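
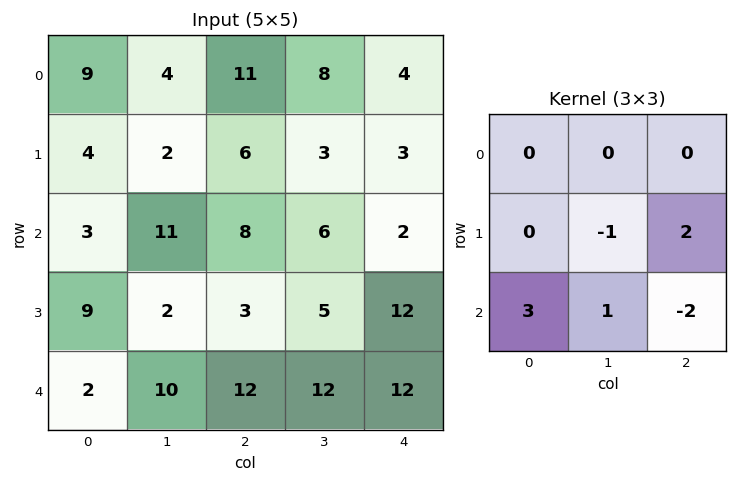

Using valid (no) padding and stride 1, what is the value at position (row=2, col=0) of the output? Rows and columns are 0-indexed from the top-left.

The receptive field on the input at this output position is [3 11 8 / 9 2 3 / 2 10 12]. Elementwise product with the kernel and sum: 2·-1 + 3·2 + 2·3 + 10·1 + 12·-2.

-4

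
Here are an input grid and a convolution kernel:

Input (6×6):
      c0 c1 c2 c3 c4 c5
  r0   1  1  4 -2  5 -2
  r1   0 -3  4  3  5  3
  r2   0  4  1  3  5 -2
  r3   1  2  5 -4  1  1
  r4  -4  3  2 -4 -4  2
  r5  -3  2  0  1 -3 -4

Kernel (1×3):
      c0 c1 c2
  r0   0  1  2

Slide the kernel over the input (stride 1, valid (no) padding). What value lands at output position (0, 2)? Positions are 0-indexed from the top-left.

The receptive field on the input at this output position is [4 -2 5]. Elementwise product with the kernel and sum: -2·1 + 5·2.

8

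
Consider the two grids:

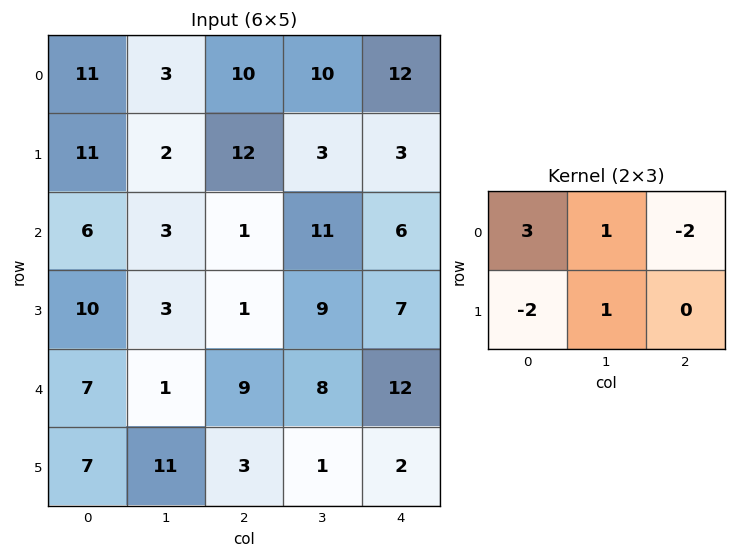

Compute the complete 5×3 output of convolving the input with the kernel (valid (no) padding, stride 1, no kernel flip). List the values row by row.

-4 7 -5
2 7 42
2 -17 9
18 -1 -12
1 -23 6

Output[0,0]: The receptive field on the input at this output position is [11 3 10 / 11 2 12]. Elementwise product with the kernel and sum: 11·3 + 3·1 + 10·-2 + 11·-2 + 2·1.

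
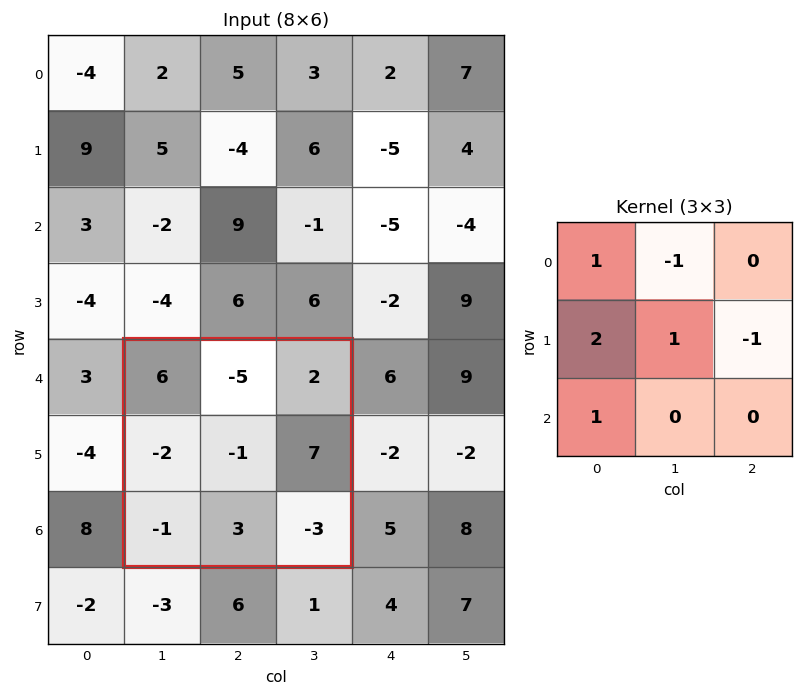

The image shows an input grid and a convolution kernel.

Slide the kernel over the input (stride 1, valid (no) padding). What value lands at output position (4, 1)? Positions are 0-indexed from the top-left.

-2

The receptive field on the input at this output position is [6 -5 2 / -2 -1 7 / -1 3 -3]. Elementwise product with the kernel and sum: 6·1 + -5·-1 + -2·2 + -1·1 + 7·-1 + -1·1.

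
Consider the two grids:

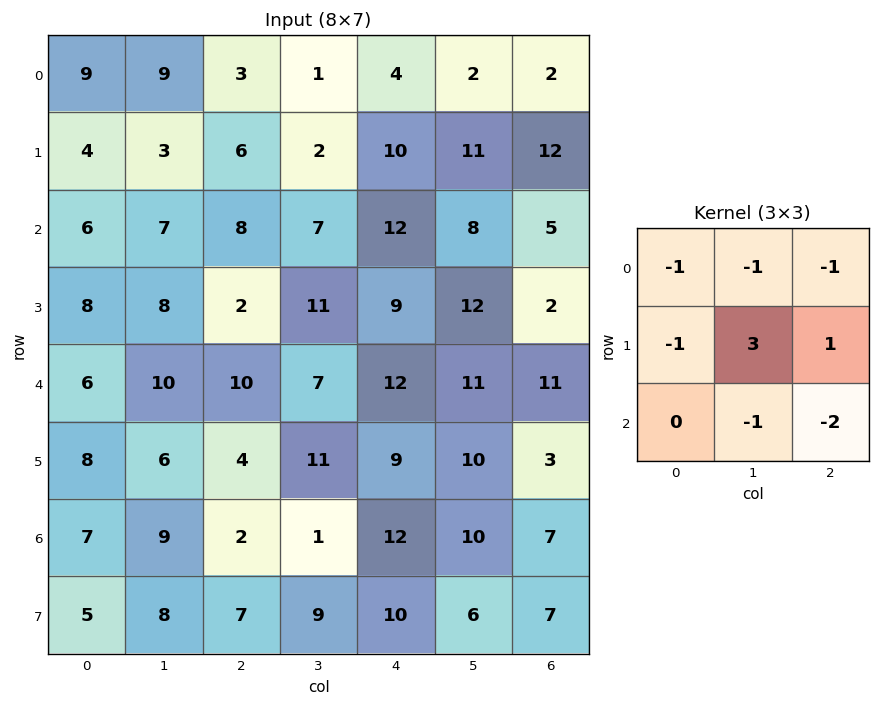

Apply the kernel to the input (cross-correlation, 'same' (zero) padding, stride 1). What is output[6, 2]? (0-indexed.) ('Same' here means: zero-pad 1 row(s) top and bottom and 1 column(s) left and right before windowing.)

The receptive field on the zero-padded input at this output position is [6 4 11 / 9 2 1 / 8 7 9]. Elementwise product with the kernel and sum: 6·-1 + 4·-1 + 11·-1 + 9·-1 + 2·3 + 1·1 + 7·-1 + 9·-2.

-48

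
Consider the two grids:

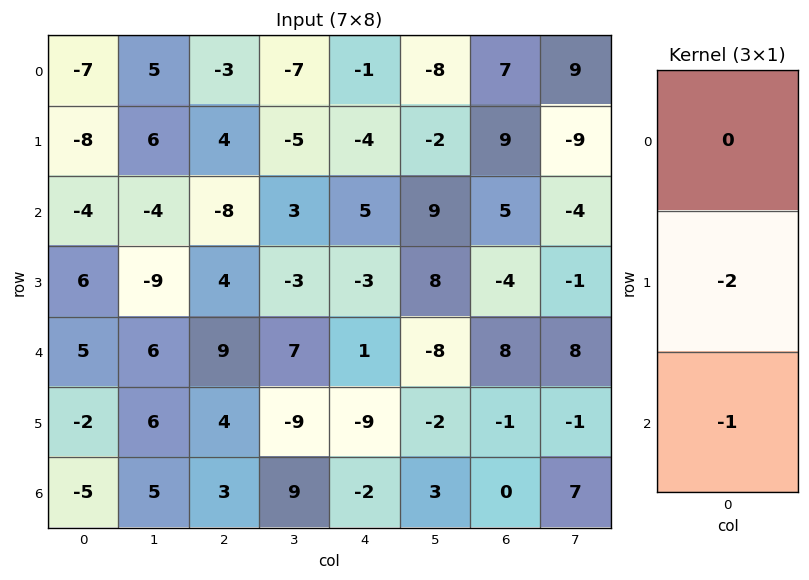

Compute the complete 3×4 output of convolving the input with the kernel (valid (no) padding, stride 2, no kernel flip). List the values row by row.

Output[0,0]: The receptive field on the input at this output position is [-7 / -8 / -4]. Elementwise product with the kernel and sum: -8·-2 + -4·-1.
Output[0,1]: The receptive field on the input at this output position is [-3 / 4 / -8]. Elementwise product with the kernel and sum: 4·-2 + -8·-1.

20 0 3 -23
-17 -17 5 0
9 -11 20 2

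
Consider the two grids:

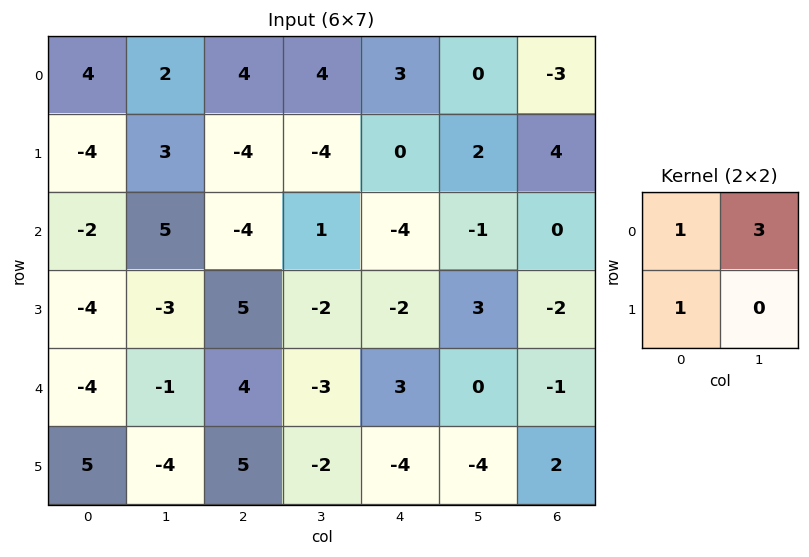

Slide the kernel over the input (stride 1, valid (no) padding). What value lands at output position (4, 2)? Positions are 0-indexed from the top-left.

0

The receptive field on the input at this output position is [4 -3 / 5 -2]. Elementwise product with the kernel and sum: 4·1 + -3·3 + 5·1.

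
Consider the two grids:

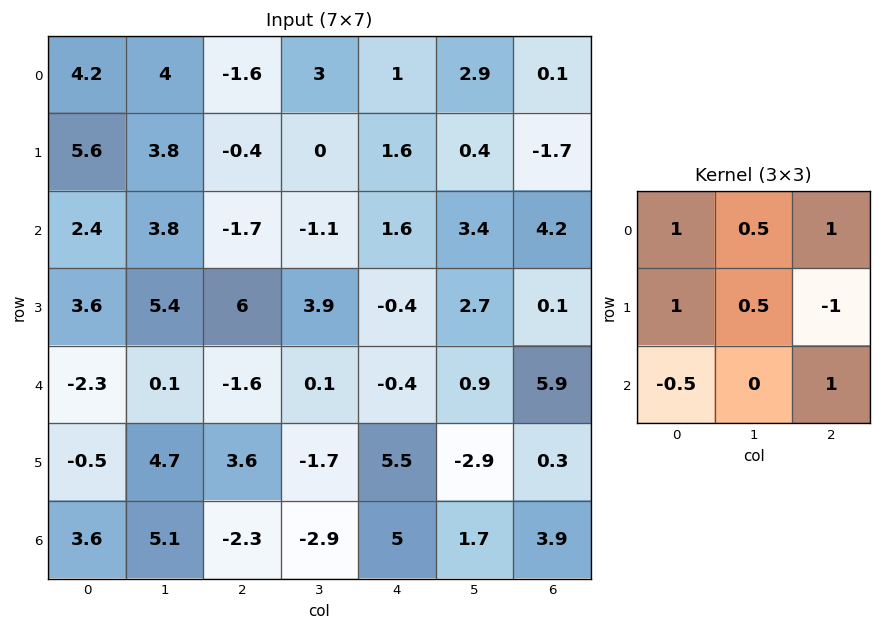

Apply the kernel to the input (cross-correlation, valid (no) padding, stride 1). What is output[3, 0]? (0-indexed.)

The receptive field on the input at this output position is [3.6 5.4 6 / -2.3 0.1 -1.6 / -0.5 4.7 3.6]. Elementwise product with the kernel and sum: 3.6·1 + 5.4·0.5 + 6·1 + -2.3·1 + 0.1·0.5 + -1.6·-1 + -0.5·-0.5 + 3.6·1.

15.5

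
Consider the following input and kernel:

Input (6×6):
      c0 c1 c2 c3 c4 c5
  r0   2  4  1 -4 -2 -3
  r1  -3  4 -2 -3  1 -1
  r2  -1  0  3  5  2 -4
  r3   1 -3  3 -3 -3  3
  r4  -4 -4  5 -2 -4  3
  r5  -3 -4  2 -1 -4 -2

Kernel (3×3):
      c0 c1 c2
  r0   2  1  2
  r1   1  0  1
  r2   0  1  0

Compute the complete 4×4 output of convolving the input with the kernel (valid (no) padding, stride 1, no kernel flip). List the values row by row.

5 5 -2 -18
-7 8 -3 -9
4 12 13 0
2 -13 -3 -6

Output[0,0]: The receptive field on the input at this output position is [2 4 1 / -3 4 -2 / -1 0 3]. Elementwise product with the kernel and sum: 2·2 + 4·1 + 1·2 + -3·1 + -2·1 + 0·1.
Output[0,1]: The receptive field on the input at this output position is [4 1 -4 / 4 -2 -3 / 0 3 5]. Elementwise product with the kernel and sum: 4·2 + 1·1 + -4·2 + 4·1 + -3·1 + 3·1.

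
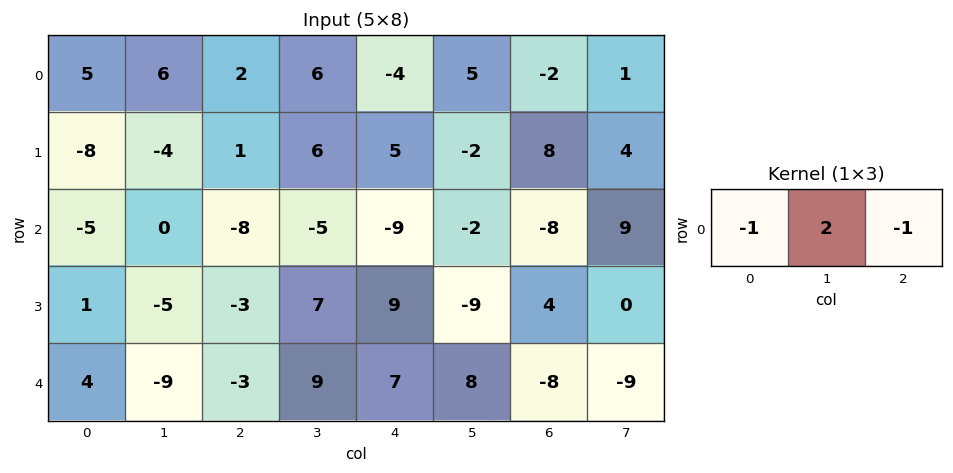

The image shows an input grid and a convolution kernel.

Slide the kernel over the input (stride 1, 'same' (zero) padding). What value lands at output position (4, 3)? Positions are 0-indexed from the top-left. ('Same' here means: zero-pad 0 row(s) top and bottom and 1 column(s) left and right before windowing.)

The receptive field on the zero-padded input at this output position is [-3 9 7]. Elementwise product with the kernel and sum: -3·-1 + 9·2 + 7·-1.

14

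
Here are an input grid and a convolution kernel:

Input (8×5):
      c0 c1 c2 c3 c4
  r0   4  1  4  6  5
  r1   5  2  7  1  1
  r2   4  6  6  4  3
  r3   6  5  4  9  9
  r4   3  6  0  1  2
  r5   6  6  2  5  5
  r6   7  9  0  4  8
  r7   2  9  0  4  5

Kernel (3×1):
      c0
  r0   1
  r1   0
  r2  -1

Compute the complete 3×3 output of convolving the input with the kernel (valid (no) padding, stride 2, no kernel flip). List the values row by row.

Output[0,0]: The receptive field on the input at this output position is [4 / 5 / 4]. Elementwise product with the kernel and sum: 4·1 + 4·-1.
Output[0,1]: The receptive field on the input at this output position is [4 / 7 / 6]. Elementwise product with the kernel and sum: 4·1 + 6·-1.

0 -2 2
1 6 1
-4 0 -6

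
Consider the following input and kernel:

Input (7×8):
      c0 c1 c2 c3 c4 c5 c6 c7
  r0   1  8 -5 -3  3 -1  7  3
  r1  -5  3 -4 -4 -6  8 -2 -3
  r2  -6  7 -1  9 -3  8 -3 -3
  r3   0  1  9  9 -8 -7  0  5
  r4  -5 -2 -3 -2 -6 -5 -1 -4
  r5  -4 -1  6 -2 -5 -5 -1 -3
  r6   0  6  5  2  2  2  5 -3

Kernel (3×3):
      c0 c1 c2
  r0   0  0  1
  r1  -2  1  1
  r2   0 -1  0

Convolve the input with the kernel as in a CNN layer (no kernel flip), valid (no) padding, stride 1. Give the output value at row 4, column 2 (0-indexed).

-27

The receptive field on the input at this output position is [-3 -2 -6 / 6 -2 -5 / 5 2 2]. Elementwise product with the kernel and sum: -6·1 + 6·-2 + -2·1 + -5·1 + 2·-1.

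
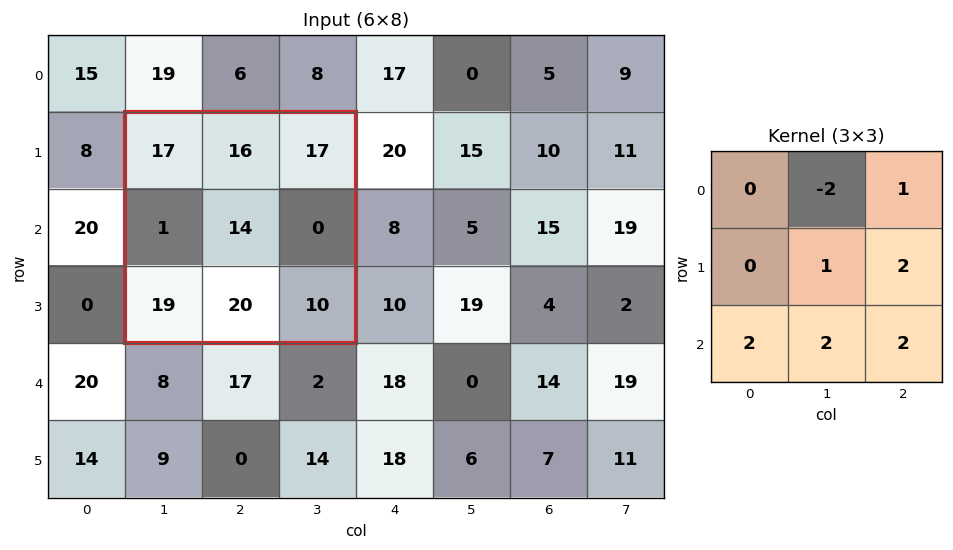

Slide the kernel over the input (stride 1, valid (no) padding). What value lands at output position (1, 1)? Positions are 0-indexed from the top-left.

97

The receptive field on the input at this output position is [17 16 17 / 1 14 0 / 19 20 10]. Elementwise product with the kernel and sum: 16·-2 + 17·1 + 14·1 + 0·2 + 19·2 + 20·2 + 10·2.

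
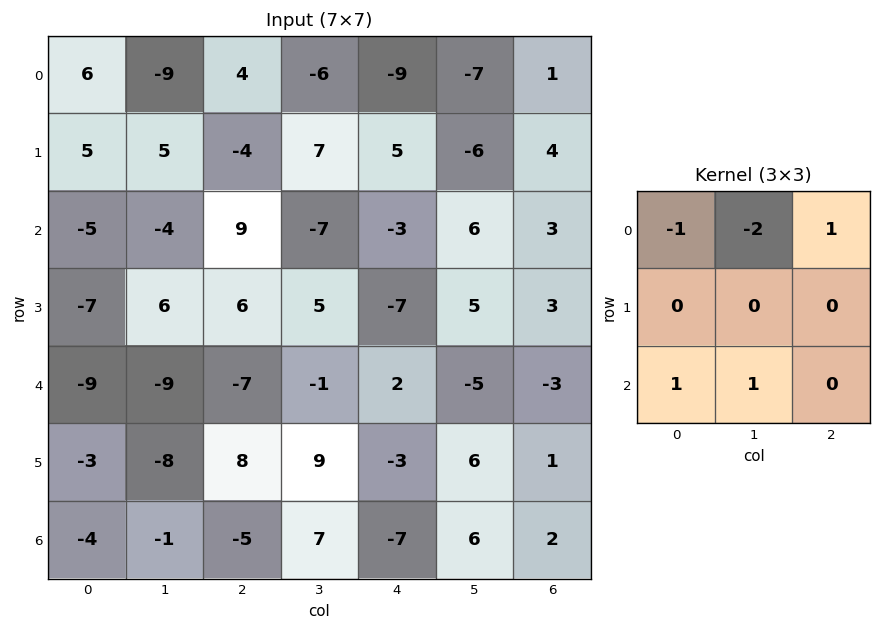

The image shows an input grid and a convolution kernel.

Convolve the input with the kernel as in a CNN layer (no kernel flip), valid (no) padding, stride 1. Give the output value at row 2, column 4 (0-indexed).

-9

The receptive field on the input at this output position is [-3 6 3 / -7 5 3 / 2 -5 -3]. Elementwise product with the kernel and sum: -3·-1 + 6·-2 + 3·1 + 2·1 + -5·1.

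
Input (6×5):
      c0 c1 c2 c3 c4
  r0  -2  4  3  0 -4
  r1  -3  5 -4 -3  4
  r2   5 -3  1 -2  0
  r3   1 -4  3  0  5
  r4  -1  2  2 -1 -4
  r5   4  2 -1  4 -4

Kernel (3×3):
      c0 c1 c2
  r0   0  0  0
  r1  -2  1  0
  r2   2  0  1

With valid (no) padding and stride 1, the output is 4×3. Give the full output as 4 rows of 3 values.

Output[0,0]: The receptive field on the input at this output position is [-2 4 3 / -3 5 -4 / 5 -3 1]. Elementwise product with the kernel and sum: -3·-2 + 5·1 + 5·2 + 1·1.

22 -22 7
-8 -1 7
-6 14 -6
11 6 -11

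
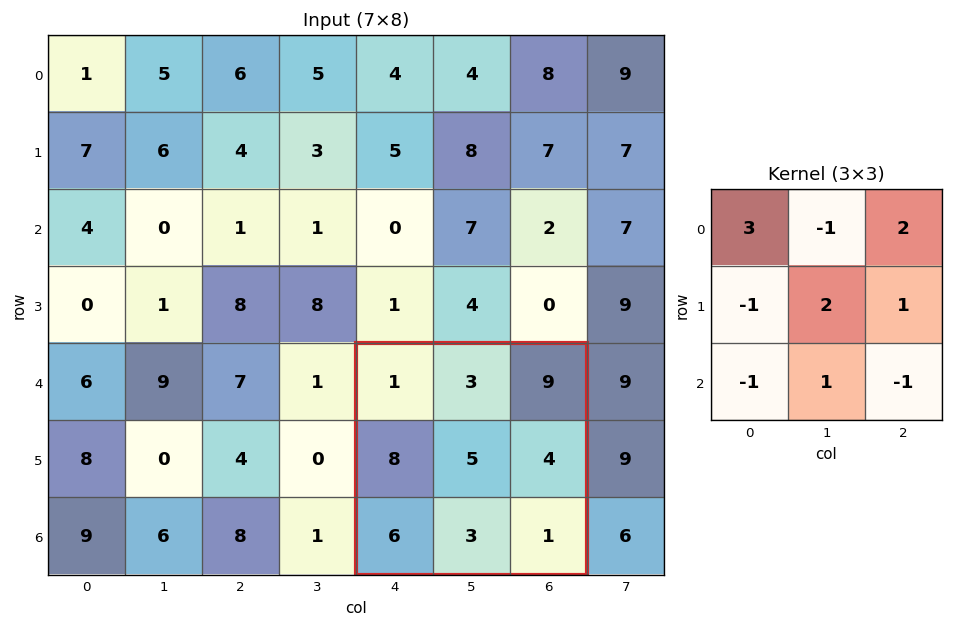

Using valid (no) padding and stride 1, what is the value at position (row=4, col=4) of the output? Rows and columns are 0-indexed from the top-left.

The receptive field on the input at this output position is [1 3 9 / 8 5 4 / 6 3 1]. Elementwise product with the kernel and sum: 1·3 + 3·-1 + 9·2 + 8·-1 + 5·2 + 4·1 + 6·-1 + 3·1 + 1·-1.

20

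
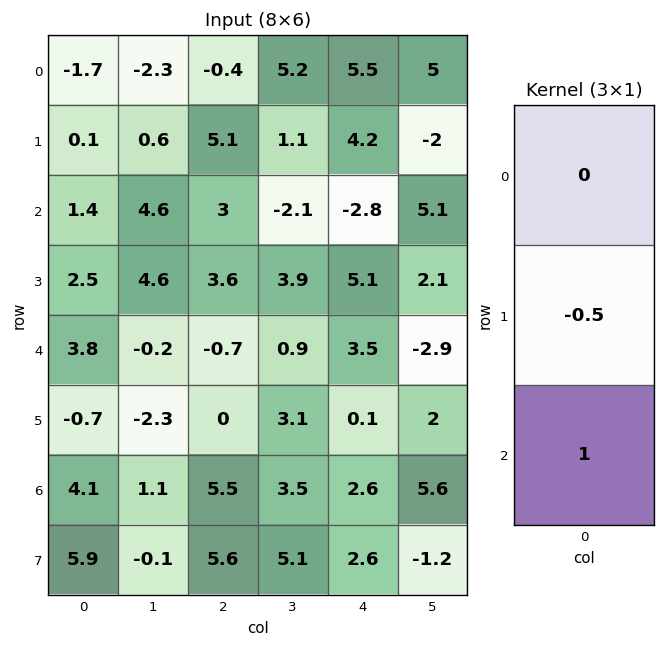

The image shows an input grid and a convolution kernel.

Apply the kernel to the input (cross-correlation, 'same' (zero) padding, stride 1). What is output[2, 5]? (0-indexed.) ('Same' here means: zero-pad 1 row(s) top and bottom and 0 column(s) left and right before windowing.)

-0.45

The receptive field on the zero-padded input at this output position is [-2 / 5.1 / 2.1]. Elementwise product with the kernel and sum: 5.1·-0.5 + 2.1·1.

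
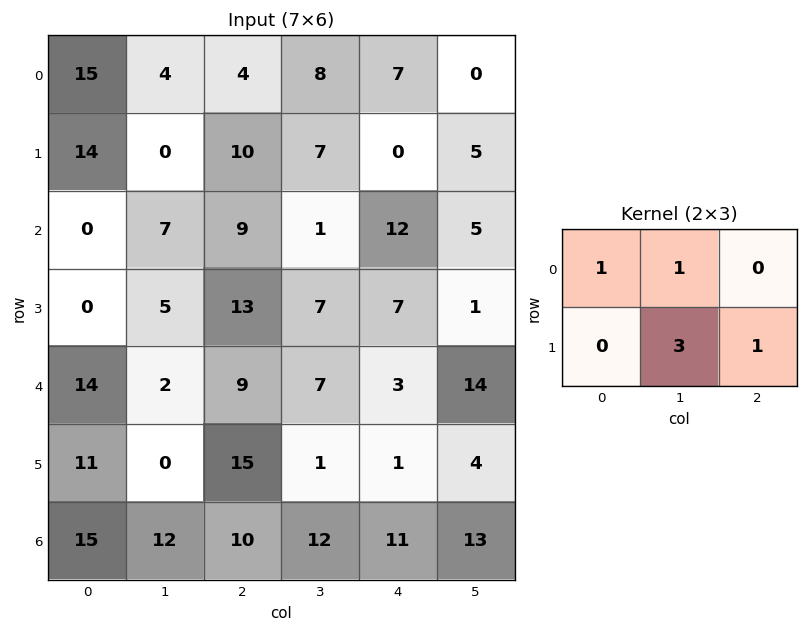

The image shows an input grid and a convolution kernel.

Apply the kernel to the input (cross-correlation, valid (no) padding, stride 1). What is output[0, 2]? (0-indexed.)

The receptive field on the input at this output position is [4 8 7 / 10 7 0]. Elementwise product with the kernel and sum: 4·1 + 8·1 + 7·3 + 0·1.

33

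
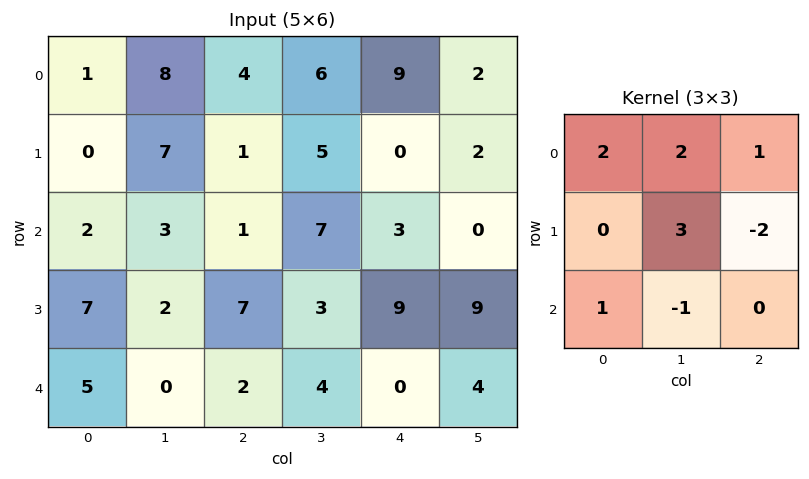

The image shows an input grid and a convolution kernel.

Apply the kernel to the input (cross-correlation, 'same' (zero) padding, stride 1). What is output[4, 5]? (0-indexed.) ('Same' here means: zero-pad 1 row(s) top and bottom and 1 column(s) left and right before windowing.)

The receptive field on the zero-padded input at this output position is [9 9 0 / 0 4 0 / 0 0 0]. Elementwise product with the kernel and sum: 9·2 + 9·2 + 0·1 + 4·3 + 0·-2 + 0·1 + 0·-1.

48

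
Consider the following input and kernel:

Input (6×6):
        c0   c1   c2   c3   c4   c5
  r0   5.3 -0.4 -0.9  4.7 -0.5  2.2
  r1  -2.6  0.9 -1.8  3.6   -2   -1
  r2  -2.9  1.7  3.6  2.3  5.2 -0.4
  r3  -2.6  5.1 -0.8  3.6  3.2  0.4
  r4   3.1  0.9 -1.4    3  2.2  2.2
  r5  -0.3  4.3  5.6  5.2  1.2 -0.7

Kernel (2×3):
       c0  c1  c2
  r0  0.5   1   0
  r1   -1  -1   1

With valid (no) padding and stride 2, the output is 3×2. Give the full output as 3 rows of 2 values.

Output[0,0]: The receptive field on the input at this output position is [5.3 -0.4 -0.9 / -2.6 0.9 -1.8]. Elementwise product with the kernel and sum: 5.3·0.5 + -0.4·1 + -2.6·-1 + 0.9·-1 + -1.8·1.

2.15 0.45
-3.05 4.5
4.05 -7.3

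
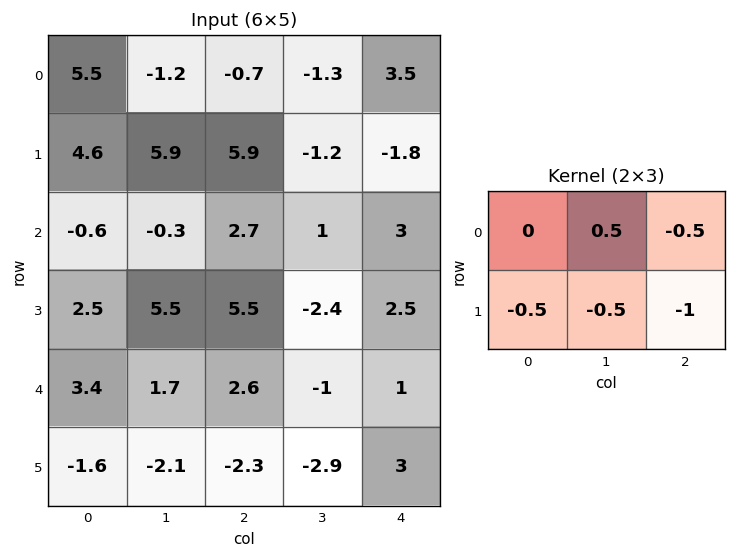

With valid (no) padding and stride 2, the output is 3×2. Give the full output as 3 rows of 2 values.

Output[0,0]: The receptive field on the input at this output position is [5.5 -1.2 -0.7 / 4.6 5.9 5.9]. Elementwise product with the kernel and sum: -1.2·0.5 + -0.7·-0.5 + 4.6·-0.5 + 5.9·-0.5 + 5.9·-1.

-11.4 -2.95
-11 -5.05
3.7 -1.4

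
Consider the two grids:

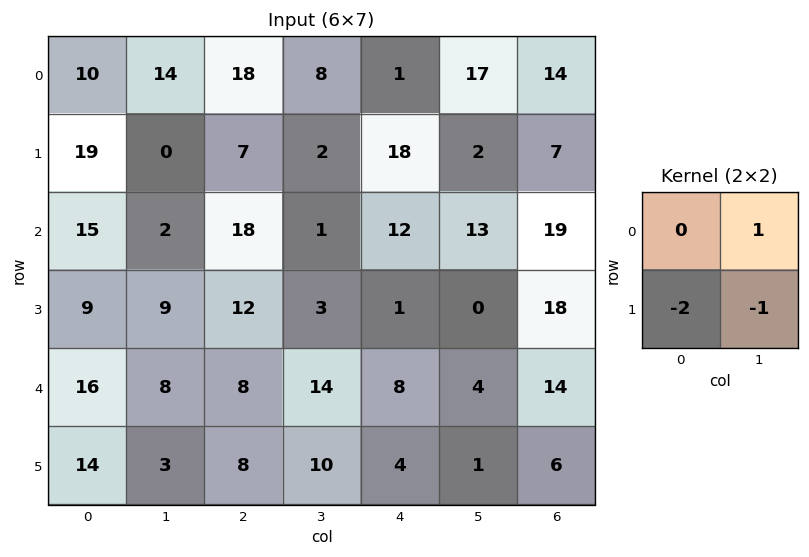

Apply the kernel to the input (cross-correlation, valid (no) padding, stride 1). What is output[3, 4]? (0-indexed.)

The receptive field on the input at this output position is [1 0 / 8 4]. Elementwise product with the kernel and sum: 0·1 + 8·-2 + 4·-1.

-20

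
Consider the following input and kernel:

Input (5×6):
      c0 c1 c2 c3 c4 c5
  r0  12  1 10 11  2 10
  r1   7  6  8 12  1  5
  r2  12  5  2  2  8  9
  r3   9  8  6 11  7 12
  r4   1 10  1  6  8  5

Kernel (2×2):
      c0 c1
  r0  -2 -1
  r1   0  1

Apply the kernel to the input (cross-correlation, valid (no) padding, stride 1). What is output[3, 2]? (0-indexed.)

The receptive field on the input at this output position is [6 11 / 1 6]. Elementwise product with the kernel and sum: 6·-2 + 11·-1 + 6·1.

-17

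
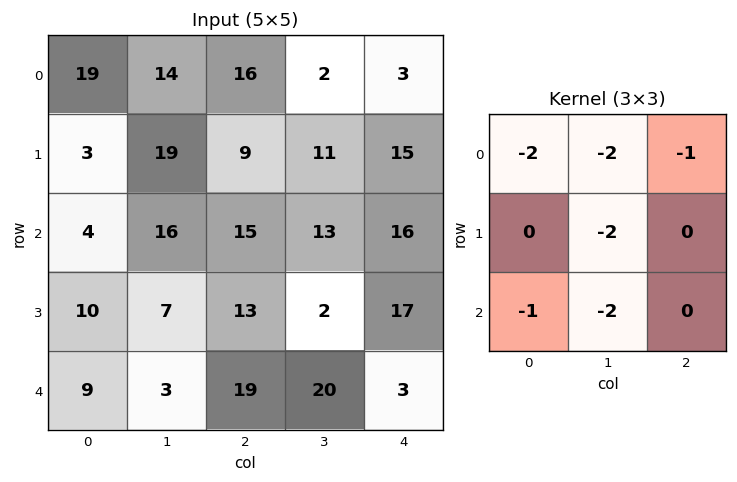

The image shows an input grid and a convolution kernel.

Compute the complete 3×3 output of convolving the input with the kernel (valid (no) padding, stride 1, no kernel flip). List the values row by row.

-156 -126 -102
-109 -130 -98
-84 -142 -135

Output[0,0]: The receptive field on the input at this output position is [19 14 16 / 3 19 9 / 4 16 15]. Elementwise product with the kernel and sum: 19·-2 + 14·-2 + 16·-1 + 19·-2 + 4·-1 + 16·-2.
Output[0,1]: The receptive field on the input at this output position is [14 16 2 / 19 9 11 / 16 15 13]. Elementwise product with the kernel and sum: 14·-2 + 16·-2 + 2·-1 + 9·-2 + 16·-1 + 15·-2.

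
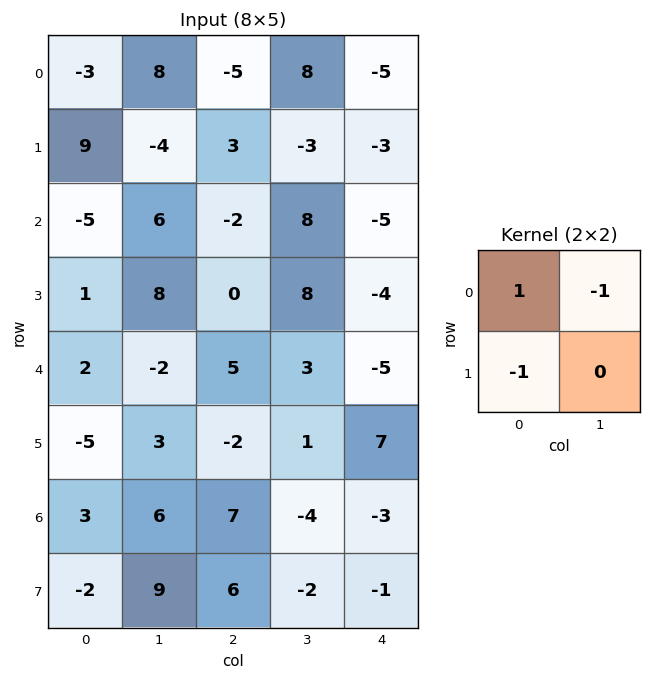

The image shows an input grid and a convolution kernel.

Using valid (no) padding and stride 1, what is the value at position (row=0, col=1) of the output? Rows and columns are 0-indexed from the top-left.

The receptive field on the input at this output position is [8 -5 / -4 3]. Elementwise product with the kernel and sum: 8·1 + -5·-1 + -4·-1.

17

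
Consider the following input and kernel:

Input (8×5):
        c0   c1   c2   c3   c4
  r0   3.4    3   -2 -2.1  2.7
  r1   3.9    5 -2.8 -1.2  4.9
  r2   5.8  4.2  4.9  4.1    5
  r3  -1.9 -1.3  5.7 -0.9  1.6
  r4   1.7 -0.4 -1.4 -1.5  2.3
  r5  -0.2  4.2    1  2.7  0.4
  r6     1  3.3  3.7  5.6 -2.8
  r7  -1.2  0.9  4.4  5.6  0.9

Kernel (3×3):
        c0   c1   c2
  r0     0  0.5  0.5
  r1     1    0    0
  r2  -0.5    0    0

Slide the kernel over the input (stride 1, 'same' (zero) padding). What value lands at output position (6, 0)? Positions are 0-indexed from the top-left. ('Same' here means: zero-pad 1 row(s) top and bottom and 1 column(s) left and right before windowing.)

The receptive field on the zero-padded input at this output position is [0 -0.2 4.2 / 0 1 3.3 / 0 -1.2 0.9]. Elementwise product with the kernel and sum: -0.2·0.5 + 4.2·0.5 + 0·1 + 0·-0.5.

2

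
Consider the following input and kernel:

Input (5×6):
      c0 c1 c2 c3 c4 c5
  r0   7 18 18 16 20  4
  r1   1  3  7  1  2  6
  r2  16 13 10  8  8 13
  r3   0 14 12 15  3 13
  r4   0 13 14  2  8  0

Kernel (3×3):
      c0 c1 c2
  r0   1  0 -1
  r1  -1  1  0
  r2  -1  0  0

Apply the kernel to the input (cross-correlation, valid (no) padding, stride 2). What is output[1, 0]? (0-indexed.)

The receptive field on the input at this output position is [16 13 10 / 0 14 12 / 0 13 14]. Elementwise product with the kernel and sum: 16·1 + 10·-1 + 0·-1 + 14·1 + 0·-1.

20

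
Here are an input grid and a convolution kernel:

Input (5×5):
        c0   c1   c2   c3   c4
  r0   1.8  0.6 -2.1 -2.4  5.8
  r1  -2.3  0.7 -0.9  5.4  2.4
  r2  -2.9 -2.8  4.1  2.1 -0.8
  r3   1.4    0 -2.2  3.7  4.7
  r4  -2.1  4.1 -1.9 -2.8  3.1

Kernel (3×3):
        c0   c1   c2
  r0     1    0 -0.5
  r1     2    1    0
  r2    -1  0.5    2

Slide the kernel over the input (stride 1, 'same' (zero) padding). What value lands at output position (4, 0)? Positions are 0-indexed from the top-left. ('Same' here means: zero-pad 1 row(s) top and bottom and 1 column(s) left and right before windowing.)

-2.1

The receptive field on the zero-padded input at this output position is [0 1.4 0 / 0 -2.1 4.1 / 0 0 0]. Elementwise product with the kernel and sum: 0·1 + 0·-0.5 + 0·2 + -2.1·1 + 0·-1 + 0·0.5 + 0·2.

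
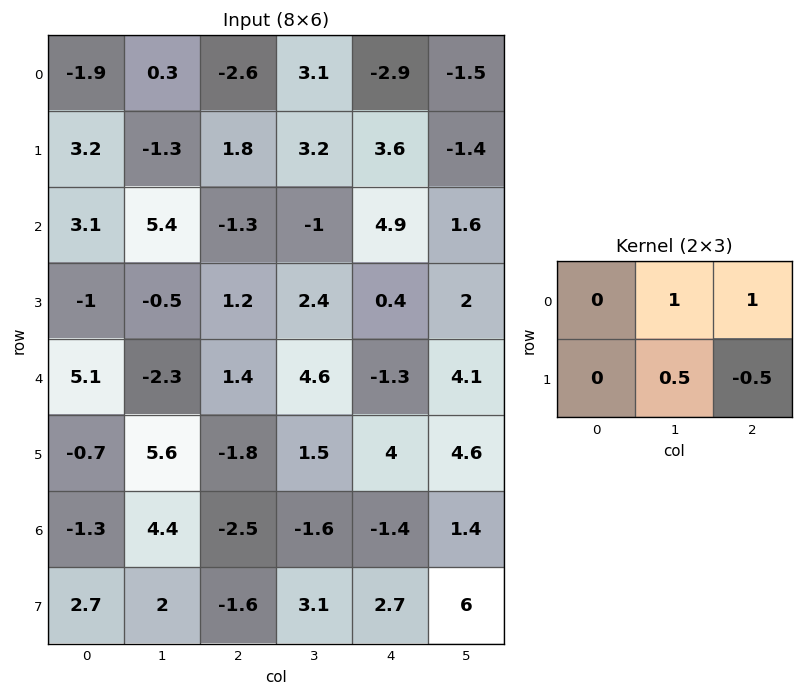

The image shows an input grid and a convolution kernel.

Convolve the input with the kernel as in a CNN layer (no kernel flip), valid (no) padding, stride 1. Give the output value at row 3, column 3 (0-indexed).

-0.3

The receptive field on the input at this output position is [2.4 0.4 2 / 4.6 -1.3 4.1]. Elementwise product with the kernel and sum: 0.4·1 + 2·1 + -1.3·0.5 + 4.1·-0.5.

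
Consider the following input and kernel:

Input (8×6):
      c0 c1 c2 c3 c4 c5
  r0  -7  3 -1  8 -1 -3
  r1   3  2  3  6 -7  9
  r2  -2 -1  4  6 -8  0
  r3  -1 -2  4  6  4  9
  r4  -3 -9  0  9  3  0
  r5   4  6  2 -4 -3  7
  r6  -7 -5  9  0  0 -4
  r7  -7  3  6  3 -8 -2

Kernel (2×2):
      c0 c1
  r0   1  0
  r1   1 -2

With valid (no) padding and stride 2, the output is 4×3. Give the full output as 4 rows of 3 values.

-8 -10 -26
1 -4 -22
-11 10 -14
-20 9 -4

Output[0,0]: The receptive field on the input at this output position is [-7 3 / 3 2]. Elementwise product with the kernel and sum: -7·1 + 3·1 + 2·-2.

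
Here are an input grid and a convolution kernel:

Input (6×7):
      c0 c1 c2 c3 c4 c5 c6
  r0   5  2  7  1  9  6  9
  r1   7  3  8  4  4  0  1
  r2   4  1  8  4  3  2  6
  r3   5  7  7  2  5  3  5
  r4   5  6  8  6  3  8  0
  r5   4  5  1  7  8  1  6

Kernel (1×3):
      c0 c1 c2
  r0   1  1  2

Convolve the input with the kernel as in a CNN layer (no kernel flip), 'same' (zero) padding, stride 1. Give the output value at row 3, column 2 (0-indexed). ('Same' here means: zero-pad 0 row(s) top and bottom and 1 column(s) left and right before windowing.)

18

The receptive field on the zero-padded input at this output position is [7 7 2]. Elementwise product with the kernel and sum: 7·1 + 7·1 + 2·2.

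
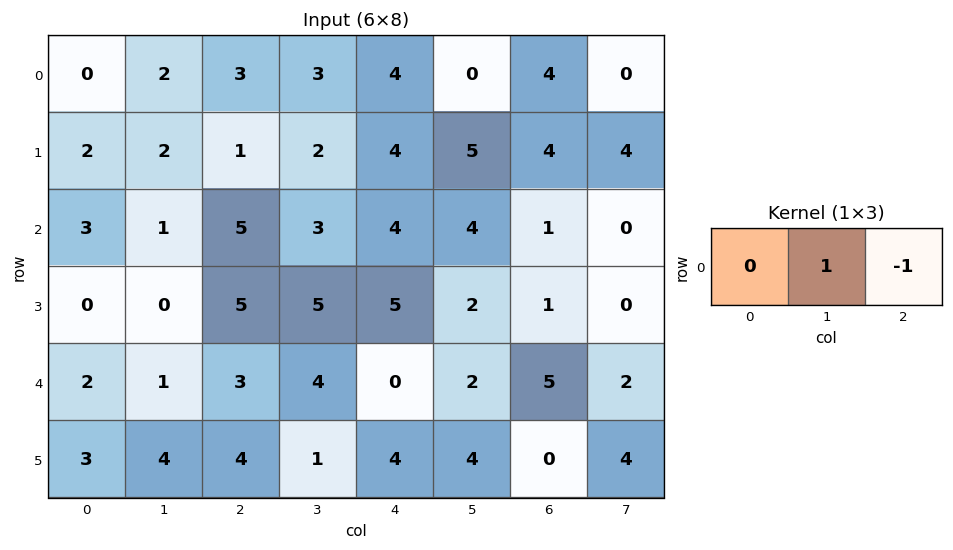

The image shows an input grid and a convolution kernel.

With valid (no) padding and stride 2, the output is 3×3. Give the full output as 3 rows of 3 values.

-1 -1 -4
-4 -1 3
-2 4 -3

Output[0,0]: The receptive field on the input at this output position is [0 2 3]. Elementwise product with the kernel and sum: 2·1 + 3·-1.
Output[0,1]: The receptive field on the input at this output position is [3 3 4]. Elementwise product with the kernel and sum: 3·1 + 4·-1.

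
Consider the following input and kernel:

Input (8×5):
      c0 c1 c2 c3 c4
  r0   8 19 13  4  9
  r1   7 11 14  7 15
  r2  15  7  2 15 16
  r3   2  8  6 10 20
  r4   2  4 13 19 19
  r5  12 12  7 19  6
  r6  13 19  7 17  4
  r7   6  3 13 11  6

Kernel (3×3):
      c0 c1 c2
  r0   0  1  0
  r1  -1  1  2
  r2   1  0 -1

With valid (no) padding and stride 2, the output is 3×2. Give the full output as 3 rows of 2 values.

64 13
14 53
24 46

Output[0,0]: The receptive field on the input at this output position is [8 19 13 / 7 11 14 / 15 7 2]. Elementwise product with the kernel and sum: 19·1 + 7·-1 + 11·1 + 14·2 + 15·1 + 2·-1.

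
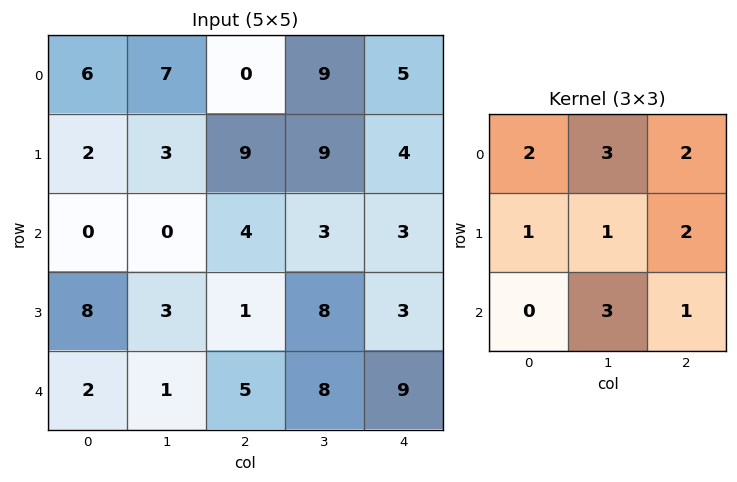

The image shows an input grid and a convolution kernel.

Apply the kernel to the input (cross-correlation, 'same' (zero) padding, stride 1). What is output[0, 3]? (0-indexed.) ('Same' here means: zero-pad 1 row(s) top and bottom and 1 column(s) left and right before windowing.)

The receptive field on the zero-padded input at this output position is [0 0 0 / 0 9 5 / 9 9 4]. Elementwise product with the kernel and sum: 0·2 + 0·3 + 0·2 + 0·1 + 9·1 + 5·2 + 9·3 + 4·1.

50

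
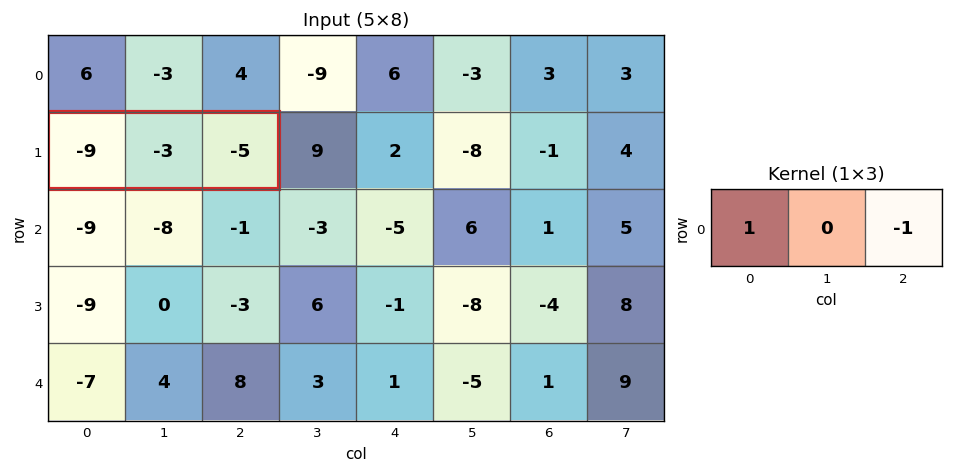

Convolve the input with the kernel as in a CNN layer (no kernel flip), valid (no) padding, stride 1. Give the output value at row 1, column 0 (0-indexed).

The receptive field on the input at this output position is [-9 -3 -5]. Elementwise product with the kernel and sum: -9·1 + -5·-1.

-4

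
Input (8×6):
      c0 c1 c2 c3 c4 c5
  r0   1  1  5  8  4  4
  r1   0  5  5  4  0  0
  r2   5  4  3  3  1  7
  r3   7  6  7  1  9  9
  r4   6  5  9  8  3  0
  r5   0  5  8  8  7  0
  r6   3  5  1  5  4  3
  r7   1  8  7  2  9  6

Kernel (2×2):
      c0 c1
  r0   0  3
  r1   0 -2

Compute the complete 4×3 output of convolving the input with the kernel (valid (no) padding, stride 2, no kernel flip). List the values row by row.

Output[0,0]: The receptive field on the input at this output position is [1 1 / 0 5]. Elementwise product with the kernel and sum: 1·3 + 5·-2.

-7 16 12
0 7 3
5 8 0
-1 11 -3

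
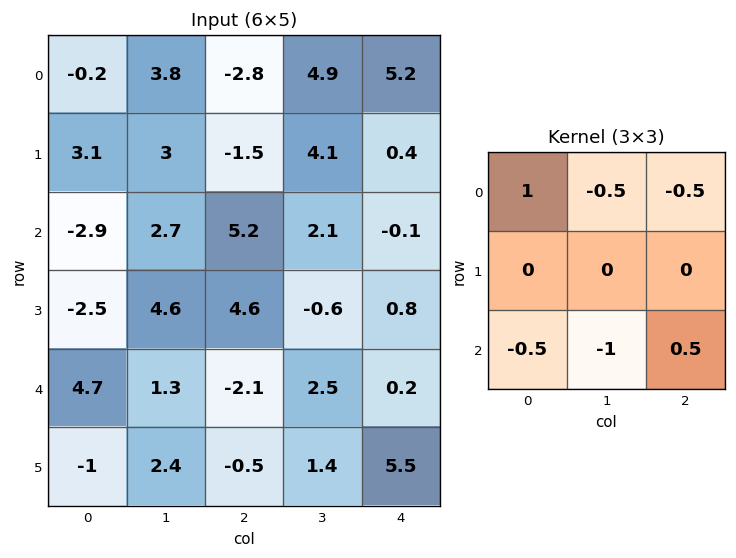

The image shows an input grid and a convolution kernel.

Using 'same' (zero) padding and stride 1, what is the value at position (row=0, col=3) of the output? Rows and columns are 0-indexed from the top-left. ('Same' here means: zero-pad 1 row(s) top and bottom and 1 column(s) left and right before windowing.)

-3.15

The receptive field on the zero-padded input at this output position is [0 0 0 / -2.8 4.9 5.2 / -1.5 4.1 0.4]. Elementwise product with the kernel and sum: 0·1 + 0·-0.5 + 0·-0.5 + -1.5·-0.5 + 4.1·-1 + 0.4·0.5.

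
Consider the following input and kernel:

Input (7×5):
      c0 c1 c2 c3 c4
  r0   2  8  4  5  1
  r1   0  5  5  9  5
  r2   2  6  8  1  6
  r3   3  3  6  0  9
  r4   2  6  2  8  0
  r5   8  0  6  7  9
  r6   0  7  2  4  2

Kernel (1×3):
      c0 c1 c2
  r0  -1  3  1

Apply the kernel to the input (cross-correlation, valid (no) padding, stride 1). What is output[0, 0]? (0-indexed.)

The receptive field on the input at this output position is [2 8 4]. Elementwise product with the kernel and sum: 2·-1 + 8·3 + 4·1.

26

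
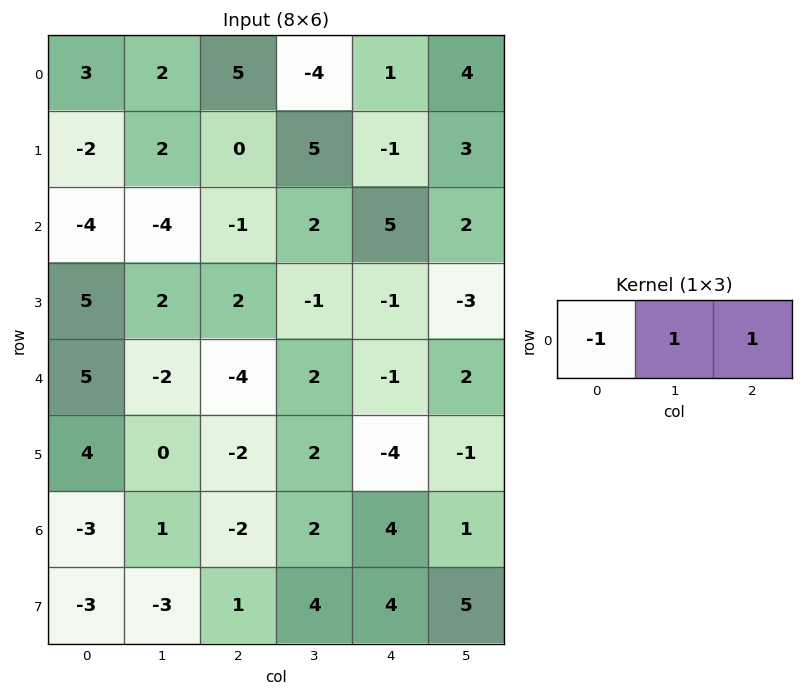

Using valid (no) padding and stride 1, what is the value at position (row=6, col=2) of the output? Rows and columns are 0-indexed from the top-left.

8

The receptive field on the input at this output position is [-2 2 4]. Elementwise product with the kernel and sum: -2·-1 + 2·1 + 4·1.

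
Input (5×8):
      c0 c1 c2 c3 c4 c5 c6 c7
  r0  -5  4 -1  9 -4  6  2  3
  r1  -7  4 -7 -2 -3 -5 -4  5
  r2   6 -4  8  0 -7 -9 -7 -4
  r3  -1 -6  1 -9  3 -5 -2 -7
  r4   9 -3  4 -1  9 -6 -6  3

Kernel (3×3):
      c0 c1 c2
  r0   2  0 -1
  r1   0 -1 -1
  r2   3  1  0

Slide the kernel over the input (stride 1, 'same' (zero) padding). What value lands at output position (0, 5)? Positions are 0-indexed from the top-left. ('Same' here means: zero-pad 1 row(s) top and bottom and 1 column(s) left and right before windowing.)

The receptive field on the zero-padded input at this output position is [0 0 0 / -4 6 2 / -3 -5 -4]. Elementwise product with the kernel and sum: 0·2 + 0·-1 + 6·-1 + 2·-1 + -3·3 + -5·1.

-22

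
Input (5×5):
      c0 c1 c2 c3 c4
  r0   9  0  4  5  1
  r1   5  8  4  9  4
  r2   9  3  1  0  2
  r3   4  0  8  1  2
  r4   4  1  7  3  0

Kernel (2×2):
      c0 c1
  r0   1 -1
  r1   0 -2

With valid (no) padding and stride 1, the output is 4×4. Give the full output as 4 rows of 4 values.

Output[0,0]: The receptive field on the input at this output position is [9 0 / 5 8]. Elementwise product with the kernel and sum: 9·1 + 0·-1 + 8·-2.
Output[0,1]: The receptive field on the input at this output position is [0 4 / 8 4]. Elementwise product with the kernel and sum: 0·1 + 4·-1 + 4·-2.

-7 -12 -19 -4
-9 2 -5 1
6 -14 -1 -6
2 -22 1 -1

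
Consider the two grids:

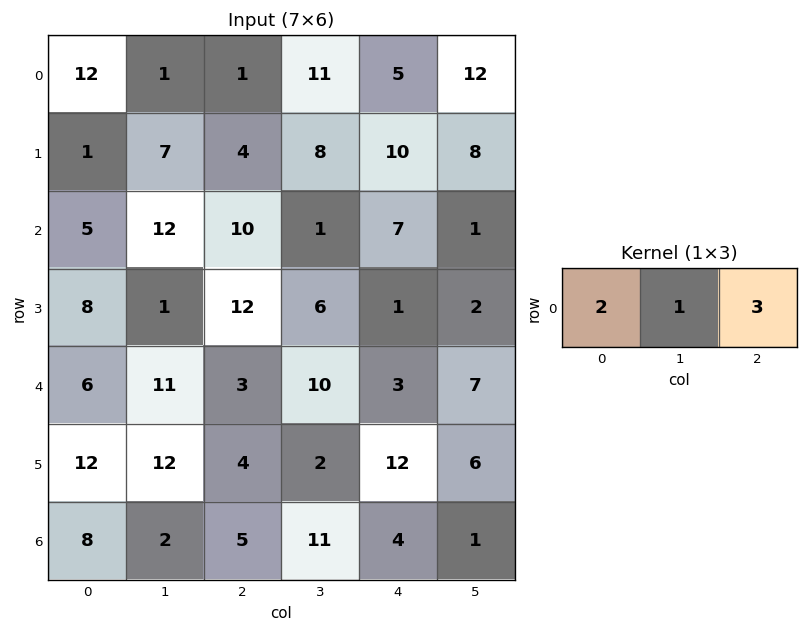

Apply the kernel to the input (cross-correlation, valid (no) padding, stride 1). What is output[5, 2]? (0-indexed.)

The receptive field on the input at this output position is [4 2 12]. Elementwise product with the kernel and sum: 4·2 + 2·1 + 12·3.

46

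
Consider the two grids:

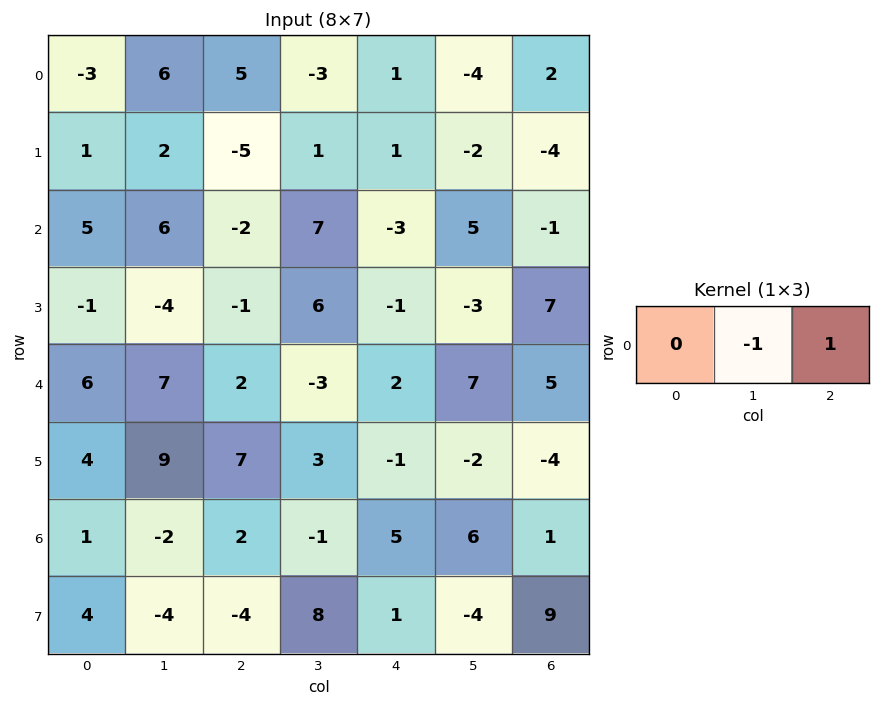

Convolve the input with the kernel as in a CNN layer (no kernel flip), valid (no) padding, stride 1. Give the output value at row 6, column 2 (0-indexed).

The receptive field on the input at this output position is [2 -1 5]. Elementwise product with the kernel and sum: -1·-1 + 5·1.

6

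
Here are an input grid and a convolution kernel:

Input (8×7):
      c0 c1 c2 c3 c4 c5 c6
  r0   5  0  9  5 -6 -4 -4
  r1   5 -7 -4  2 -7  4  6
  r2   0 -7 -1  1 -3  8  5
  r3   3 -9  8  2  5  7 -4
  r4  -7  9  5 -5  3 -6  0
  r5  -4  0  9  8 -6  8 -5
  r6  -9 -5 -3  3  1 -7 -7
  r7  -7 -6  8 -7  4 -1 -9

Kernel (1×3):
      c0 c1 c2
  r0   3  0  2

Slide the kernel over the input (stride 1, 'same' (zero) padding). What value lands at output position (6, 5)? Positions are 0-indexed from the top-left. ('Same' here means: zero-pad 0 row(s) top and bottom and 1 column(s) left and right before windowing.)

The receptive field on the zero-padded input at this output position is [1 -7 -7]. Elementwise product with the kernel and sum: 1·3 + -7·2.

-11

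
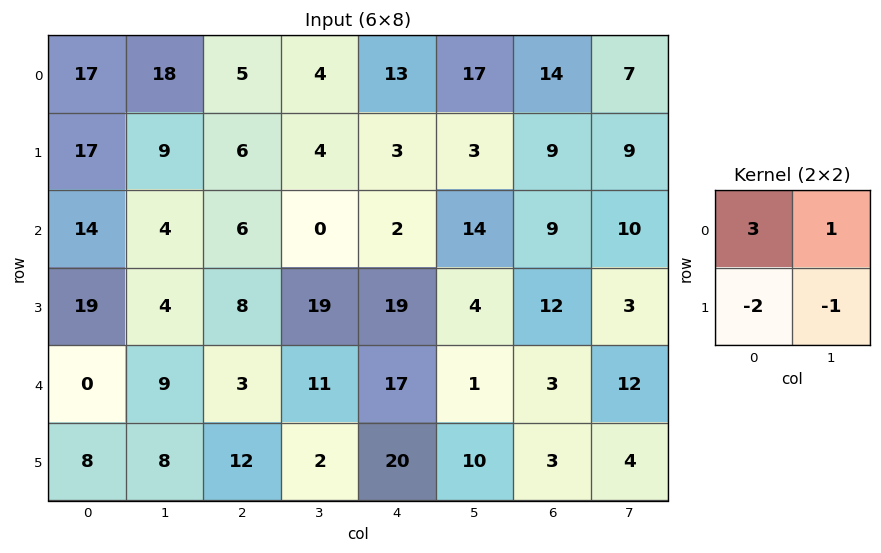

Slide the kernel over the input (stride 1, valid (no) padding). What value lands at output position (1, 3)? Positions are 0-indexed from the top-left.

The receptive field on the input at this output position is [4 3 / 0 2]. Elementwise product with the kernel and sum: 4·3 + 3·1 + 0·-2 + 2·-1.

13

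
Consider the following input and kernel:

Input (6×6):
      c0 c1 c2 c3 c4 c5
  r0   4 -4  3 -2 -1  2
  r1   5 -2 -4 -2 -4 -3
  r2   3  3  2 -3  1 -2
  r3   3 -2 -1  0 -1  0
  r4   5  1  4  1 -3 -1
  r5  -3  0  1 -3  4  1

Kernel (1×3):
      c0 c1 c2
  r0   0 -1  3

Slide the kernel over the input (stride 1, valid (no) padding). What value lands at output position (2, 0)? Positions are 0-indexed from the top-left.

The receptive field on the input at this output position is [3 3 2]. Elementwise product with the kernel and sum: 3·-1 + 2·3.

3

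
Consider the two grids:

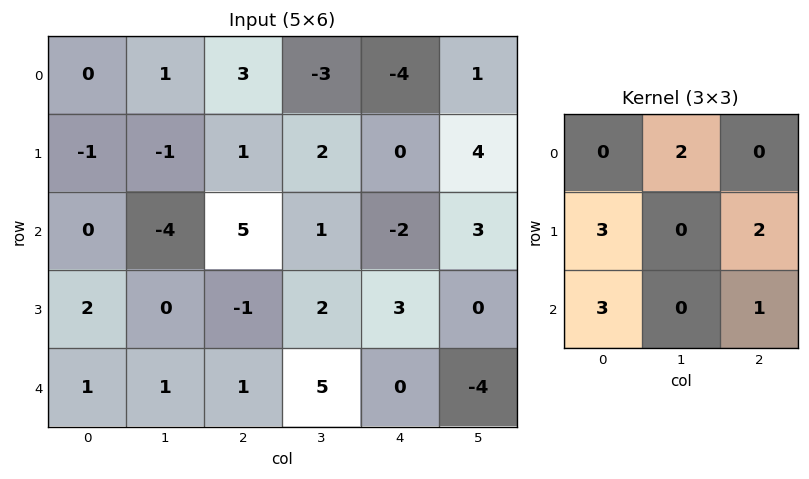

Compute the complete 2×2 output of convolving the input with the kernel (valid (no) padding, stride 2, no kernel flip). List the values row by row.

6 10
0 8

Output[0,0]: The receptive field on the input at this output position is [0 1 3 / -1 -1 1 / 0 -4 5]. Elementwise product with the kernel and sum: 1·2 + -1·3 + 1·2 + 0·3 + 5·1.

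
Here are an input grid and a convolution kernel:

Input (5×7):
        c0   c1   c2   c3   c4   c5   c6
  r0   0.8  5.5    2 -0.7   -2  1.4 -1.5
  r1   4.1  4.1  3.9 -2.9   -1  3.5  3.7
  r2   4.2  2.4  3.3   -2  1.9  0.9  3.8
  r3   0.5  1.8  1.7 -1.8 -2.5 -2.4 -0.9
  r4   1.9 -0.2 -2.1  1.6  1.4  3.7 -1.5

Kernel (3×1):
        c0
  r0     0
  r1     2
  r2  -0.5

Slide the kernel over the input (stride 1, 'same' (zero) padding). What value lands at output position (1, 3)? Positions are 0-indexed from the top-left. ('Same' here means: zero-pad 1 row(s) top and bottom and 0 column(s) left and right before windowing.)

-4.8

The receptive field on the zero-padded input at this output position is [-0.7 / -2.9 / -2]. Elementwise product with the kernel and sum: -2.9·2 + -2·-0.5.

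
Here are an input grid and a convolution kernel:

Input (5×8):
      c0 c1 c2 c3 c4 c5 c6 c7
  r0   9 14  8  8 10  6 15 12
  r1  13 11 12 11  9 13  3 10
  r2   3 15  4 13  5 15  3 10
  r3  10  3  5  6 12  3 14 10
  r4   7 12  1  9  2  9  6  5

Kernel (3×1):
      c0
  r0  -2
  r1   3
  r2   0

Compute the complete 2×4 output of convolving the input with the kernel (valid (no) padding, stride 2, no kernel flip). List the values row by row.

Output[0,0]: The receptive field on the input at this output position is [9 / 13 / 3]. Elementwise product with the kernel and sum: 9·-2 + 13·3.

21 20 7 -21
24 7 26 36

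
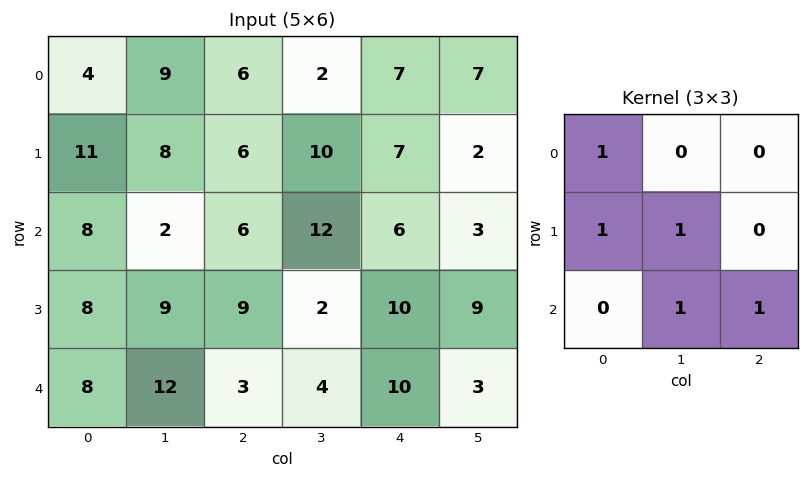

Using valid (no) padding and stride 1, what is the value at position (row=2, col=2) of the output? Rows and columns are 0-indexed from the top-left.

The receptive field on the input at this output position is [6 12 6 / 9 2 10 / 3 4 10]. Elementwise product with the kernel and sum: 6·1 + 9·1 + 2·1 + 4·1 + 10·1.

31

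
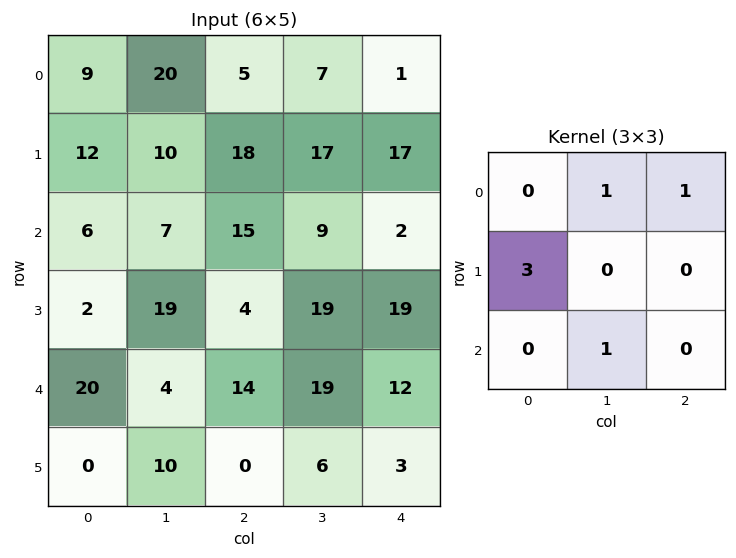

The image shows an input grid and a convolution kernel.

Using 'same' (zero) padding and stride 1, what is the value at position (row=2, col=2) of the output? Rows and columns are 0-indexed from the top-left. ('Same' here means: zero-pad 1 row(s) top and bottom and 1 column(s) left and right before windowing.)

60

The receptive field on the zero-padded input at this output position is [10 18 17 / 7 15 9 / 19 4 19]. Elementwise product with the kernel and sum: 18·1 + 17·1 + 7·3 + 4·1.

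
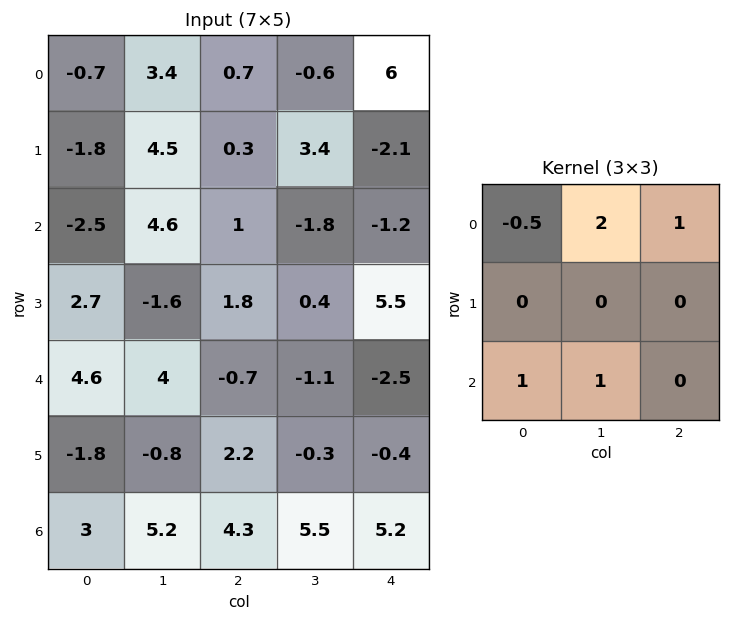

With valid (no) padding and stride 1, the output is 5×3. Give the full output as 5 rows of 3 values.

Output[0,0]: The receptive field on the input at this output position is [-0.7 3.4 0.7 / -1.8 4.5 0.3 / -2.5 4.6 1]. Elementwise product with the kernel and sum: -0.7·-0.5 + 3.4·2 + 0.7·1 + -2.5·1 + 4.6·1.

9.95 4.7 3.65
11.3 1.95 6.75
20.05 1.2 -7.1
-5.35 6.2 7.3
13.2 5 5.45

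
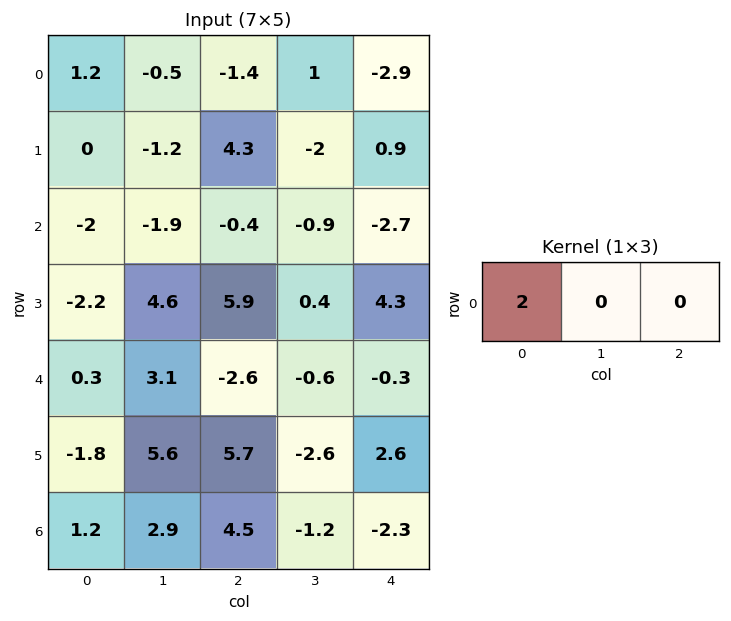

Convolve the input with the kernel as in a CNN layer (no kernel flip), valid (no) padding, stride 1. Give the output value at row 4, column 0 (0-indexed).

0.6

The receptive field on the input at this output position is [0.3 3.1 -2.6]. Elementwise product with the kernel and sum: 0.3·2.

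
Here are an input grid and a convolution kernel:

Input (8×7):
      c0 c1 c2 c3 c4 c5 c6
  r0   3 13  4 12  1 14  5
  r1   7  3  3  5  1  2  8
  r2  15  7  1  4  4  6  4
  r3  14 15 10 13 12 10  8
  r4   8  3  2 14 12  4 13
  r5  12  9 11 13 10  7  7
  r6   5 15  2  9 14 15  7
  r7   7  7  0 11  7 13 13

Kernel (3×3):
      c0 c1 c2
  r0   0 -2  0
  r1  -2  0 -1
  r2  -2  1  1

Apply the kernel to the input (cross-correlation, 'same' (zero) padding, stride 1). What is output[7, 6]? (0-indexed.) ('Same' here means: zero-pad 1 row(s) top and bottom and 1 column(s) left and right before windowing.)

The receptive field on the zero-padded input at this output position is [15 7 0 / 13 13 0 / 0 0 0]. Elementwise product with the kernel and sum: 7·-2 + 13·-2 + 0·-1 + 0·-2 + 0·1 + 0·1.

-40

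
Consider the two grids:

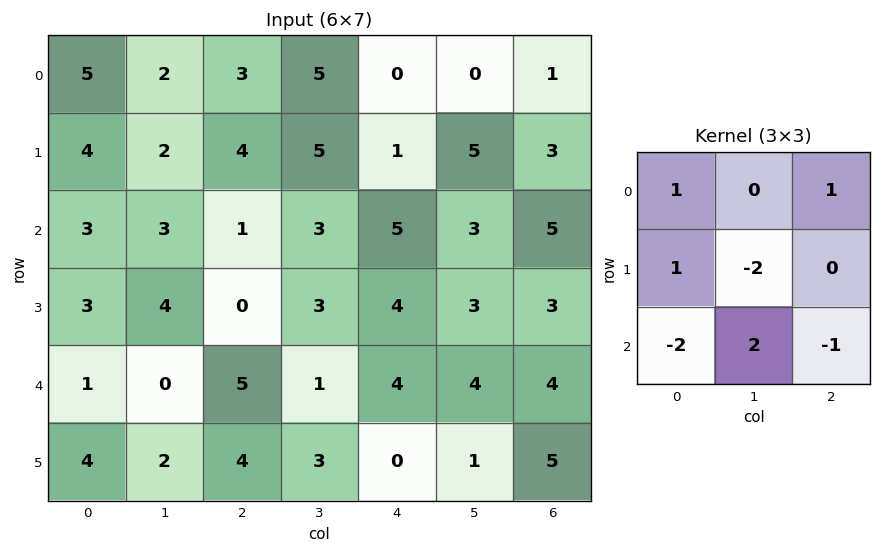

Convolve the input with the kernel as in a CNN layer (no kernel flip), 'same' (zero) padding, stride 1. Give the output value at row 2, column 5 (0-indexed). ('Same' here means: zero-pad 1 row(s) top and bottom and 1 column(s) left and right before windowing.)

The receptive field on the zero-padded input at this output position is [1 5 3 / 5 3 5 / 4 3 3]. Elementwise product with the kernel and sum: 1·1 + 3·1 + 5·1 + 3·-2 + 4·-2 + 3·2 + 3·-1.

-2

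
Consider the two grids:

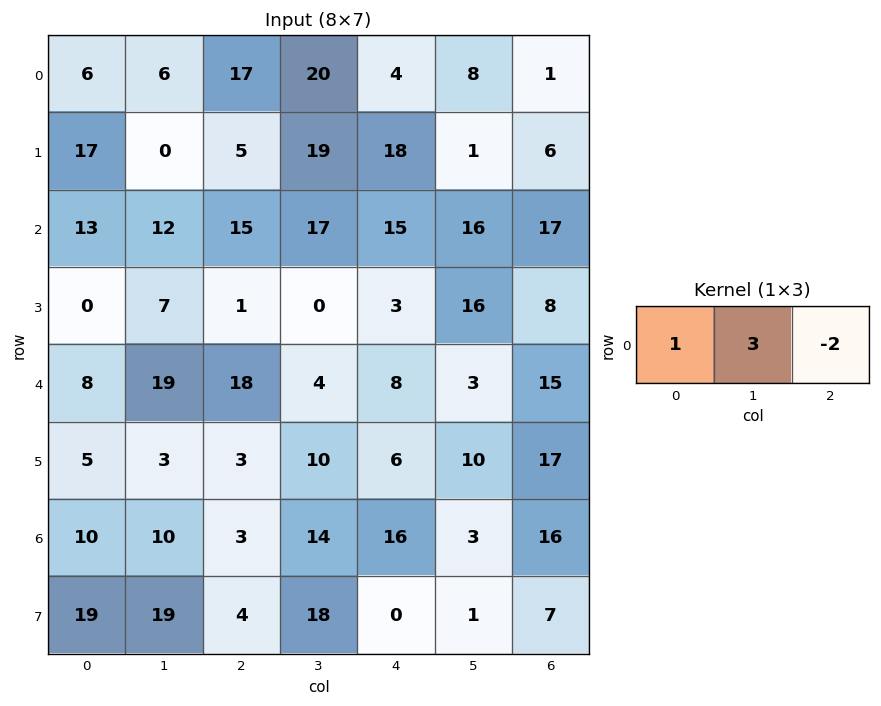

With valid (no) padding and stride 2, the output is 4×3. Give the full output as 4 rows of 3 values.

-10 69 26
19 36 29
29 14 -13
34 13 -7

Output[0,0]: The receptive field on the input at this output position is [6 6 17]. Elementwise product with the kernel and sum: 6·1 + 6·3 + 17·-2.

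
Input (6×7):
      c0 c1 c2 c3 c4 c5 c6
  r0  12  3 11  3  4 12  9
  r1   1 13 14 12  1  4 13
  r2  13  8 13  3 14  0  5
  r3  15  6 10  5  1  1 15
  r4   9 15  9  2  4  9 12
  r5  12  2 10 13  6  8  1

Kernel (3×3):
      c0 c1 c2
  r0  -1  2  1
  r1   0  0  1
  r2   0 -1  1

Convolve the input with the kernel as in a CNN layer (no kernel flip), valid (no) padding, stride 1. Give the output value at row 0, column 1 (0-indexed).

The receptive field on the input at this output position is [3 11 3 / 13 14 12 / 8 13 3]. Elementwise product with the kernel and sum: 3·-1 + 11·2 + 3·1 + 12·1 + 13·-1 + 3·1.

24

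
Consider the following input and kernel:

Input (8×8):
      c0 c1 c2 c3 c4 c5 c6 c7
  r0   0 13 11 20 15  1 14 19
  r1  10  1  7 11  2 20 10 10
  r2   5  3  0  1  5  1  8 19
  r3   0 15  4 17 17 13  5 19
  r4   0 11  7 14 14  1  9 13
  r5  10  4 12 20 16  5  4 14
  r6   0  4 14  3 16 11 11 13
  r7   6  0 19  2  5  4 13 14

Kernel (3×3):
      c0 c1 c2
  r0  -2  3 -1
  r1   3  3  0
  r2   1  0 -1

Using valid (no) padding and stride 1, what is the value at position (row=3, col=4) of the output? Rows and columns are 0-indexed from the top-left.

57

The receptive field on the input at this output position is [17 13 5 / 14 1 9 / 16 5 4]. Elementwise product with the kernel and sum: 17·-2 + 13·3 + 5·-1 + 14·3 + 1·3 + 16·1 + 4·-1.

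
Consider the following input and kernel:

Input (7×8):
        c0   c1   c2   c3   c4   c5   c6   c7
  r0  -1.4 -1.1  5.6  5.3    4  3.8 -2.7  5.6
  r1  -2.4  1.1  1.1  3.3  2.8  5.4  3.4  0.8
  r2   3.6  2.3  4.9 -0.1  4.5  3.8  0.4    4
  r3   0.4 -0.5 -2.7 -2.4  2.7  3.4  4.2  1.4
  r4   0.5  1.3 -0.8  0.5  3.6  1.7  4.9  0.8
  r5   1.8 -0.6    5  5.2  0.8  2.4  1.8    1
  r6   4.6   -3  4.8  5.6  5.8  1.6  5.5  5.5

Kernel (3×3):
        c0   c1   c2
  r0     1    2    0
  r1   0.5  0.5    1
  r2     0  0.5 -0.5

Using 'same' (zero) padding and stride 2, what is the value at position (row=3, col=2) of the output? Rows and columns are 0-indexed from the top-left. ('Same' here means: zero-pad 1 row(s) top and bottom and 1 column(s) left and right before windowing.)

The receptive field on the zero-padded input at this output position is [5.2 0.8 2.4 / 5.6 5.8 1.6 / 0 0 0]. Elementwise product with the kernel and sum: 5.2·1 + 0.8·2 + 5.6·0.5 + 5.8·0.5 + 1.6·1 + 0·0.5 + 0·-0.5.

14.1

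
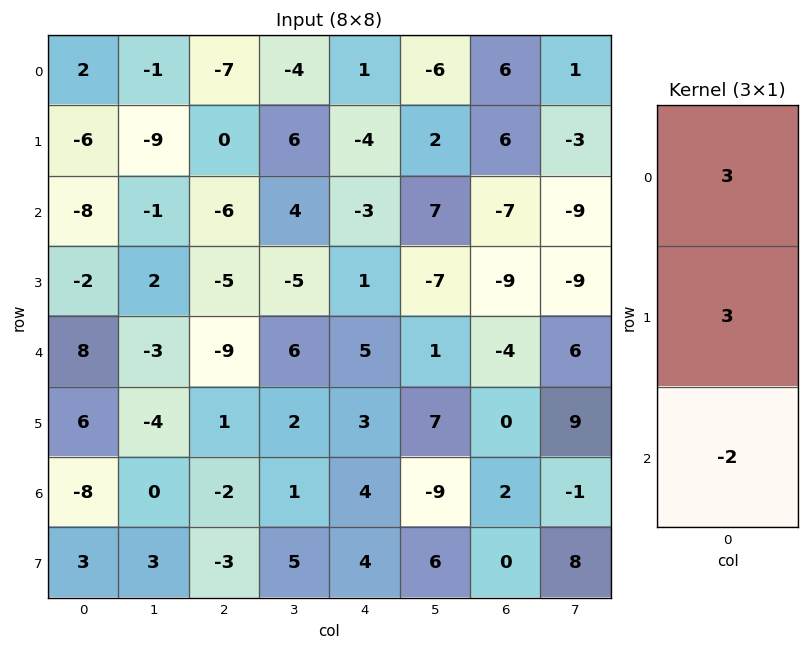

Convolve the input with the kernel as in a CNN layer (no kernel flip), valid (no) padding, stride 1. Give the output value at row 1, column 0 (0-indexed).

-38

The receptive field on the input at this output position is [-6 / -8 / -2]. Elementwise product with the kernel and sum: -6·3 + -8·3 + -2·-2.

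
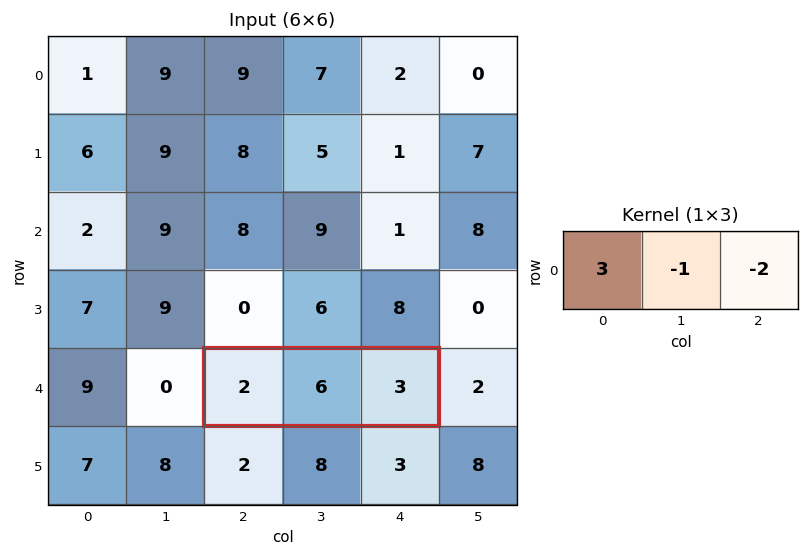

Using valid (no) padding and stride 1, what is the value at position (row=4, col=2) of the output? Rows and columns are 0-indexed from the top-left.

The receptive field on the input at this output position is [2 6 3]. Elementwise product with the kernel and sum: 2·3 + 6·-1 + 3·-2.

-6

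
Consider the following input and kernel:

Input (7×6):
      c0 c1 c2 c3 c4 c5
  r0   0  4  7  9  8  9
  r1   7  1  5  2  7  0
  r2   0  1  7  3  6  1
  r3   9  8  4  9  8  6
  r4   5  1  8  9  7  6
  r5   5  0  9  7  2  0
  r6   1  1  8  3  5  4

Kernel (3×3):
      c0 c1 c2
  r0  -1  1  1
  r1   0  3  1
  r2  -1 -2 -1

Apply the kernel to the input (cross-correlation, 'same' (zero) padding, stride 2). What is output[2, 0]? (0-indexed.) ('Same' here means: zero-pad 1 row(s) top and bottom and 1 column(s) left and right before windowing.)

The receptive field on the zero-padded input at this output position is [0 9 8 / 0 5 1 / 0 5 0]. Elementwise product with the kernel and sum: 0·-1 + 9·1 + 8·1 + 5·3 + 1·1 + 0·-1 + 5·-2 + 0·-1.

23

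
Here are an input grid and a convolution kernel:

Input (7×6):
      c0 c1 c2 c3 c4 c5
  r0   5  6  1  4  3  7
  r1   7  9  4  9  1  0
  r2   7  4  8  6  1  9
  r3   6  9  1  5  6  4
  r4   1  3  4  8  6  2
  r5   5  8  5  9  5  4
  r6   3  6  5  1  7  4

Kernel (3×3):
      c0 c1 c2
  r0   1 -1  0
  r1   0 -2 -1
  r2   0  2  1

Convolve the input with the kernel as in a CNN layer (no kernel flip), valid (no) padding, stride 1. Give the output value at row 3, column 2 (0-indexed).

-3

The receptive field on the input at this output position is [1 5 6 / 4 8 6 / 5 9 5]. Elementwise product with the kernel and sum: 1·1 + 5·-1 + 8·-2 + 6·-1 + 9·2 + 5·1.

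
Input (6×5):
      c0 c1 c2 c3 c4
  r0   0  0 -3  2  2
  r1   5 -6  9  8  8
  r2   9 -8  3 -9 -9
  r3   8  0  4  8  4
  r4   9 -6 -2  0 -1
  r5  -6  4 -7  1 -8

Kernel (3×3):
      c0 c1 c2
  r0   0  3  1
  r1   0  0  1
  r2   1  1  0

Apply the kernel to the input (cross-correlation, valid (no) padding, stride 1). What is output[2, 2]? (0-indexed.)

-34

The receptive field on the input at this output position is [3 -9 -9 / 4 8 4 / -2 0 -1]. Elementwise product with the kernel and sum: -9·3 + -9·1 + 4·1 + -2·1 + 0·1.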